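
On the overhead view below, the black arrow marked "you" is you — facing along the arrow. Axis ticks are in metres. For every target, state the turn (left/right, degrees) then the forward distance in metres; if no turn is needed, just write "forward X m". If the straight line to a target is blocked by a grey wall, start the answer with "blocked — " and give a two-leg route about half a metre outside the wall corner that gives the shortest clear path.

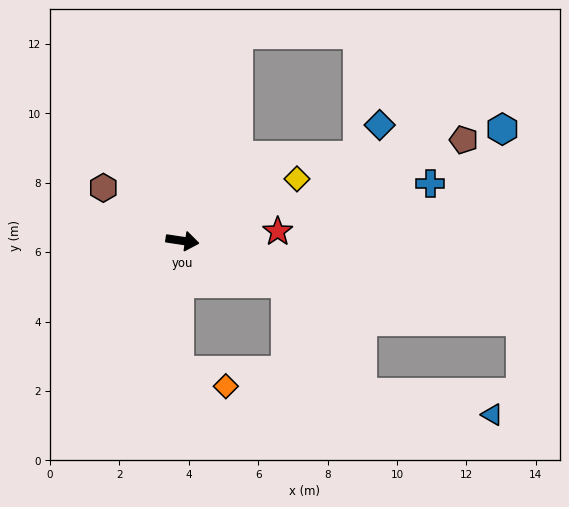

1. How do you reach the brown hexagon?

turn left 155°, forward 2.7 m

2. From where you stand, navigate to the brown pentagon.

turn left 28°, forward 8.6 m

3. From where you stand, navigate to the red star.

turn left 14°, forward 2.8 m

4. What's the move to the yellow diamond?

turn left 37°, forward 3.8 m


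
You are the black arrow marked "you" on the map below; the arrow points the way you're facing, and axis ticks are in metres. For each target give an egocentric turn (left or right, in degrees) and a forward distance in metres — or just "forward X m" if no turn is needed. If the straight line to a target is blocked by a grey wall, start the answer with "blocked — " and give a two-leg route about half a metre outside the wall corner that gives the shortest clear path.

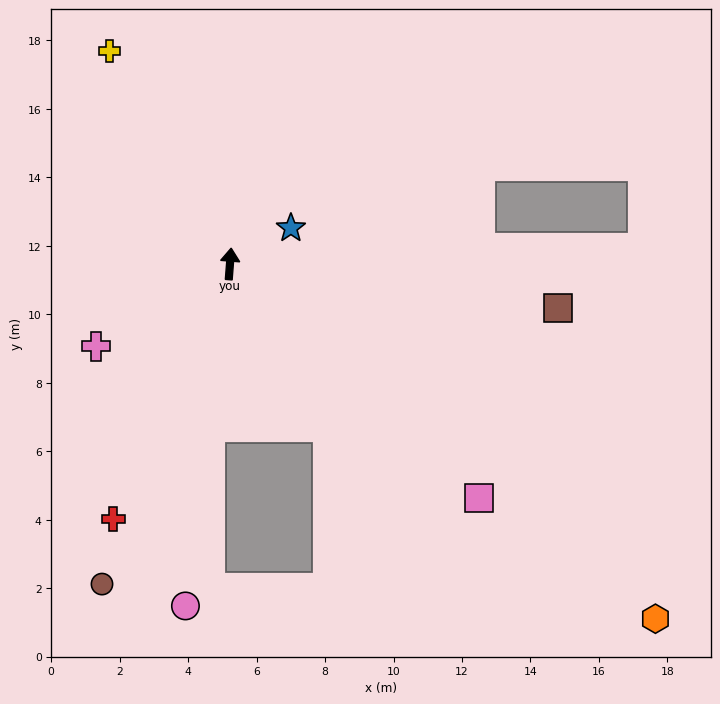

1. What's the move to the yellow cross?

turn left 34°, forward 7.1 m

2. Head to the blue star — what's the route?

turn right 55°, forward 2.1 m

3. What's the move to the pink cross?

turn left 126°, forward 4.6 m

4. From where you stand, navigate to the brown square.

turn right 93°, forward 9.7 m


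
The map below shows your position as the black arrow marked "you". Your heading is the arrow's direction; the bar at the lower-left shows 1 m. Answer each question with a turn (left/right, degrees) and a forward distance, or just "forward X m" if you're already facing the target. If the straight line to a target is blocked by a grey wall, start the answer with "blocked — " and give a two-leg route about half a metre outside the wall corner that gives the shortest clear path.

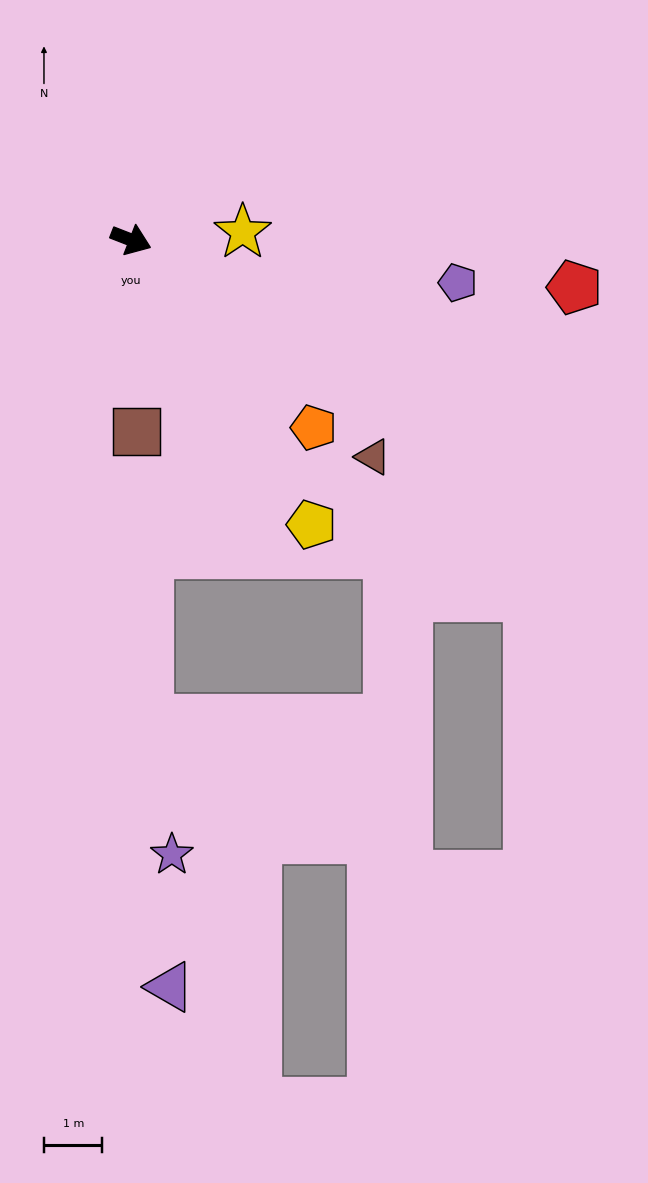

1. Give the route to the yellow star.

turn left 25°, forward 1.9 m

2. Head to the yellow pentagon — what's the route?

turn right 36°, forward 5.8 m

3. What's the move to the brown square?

turn right 67°, forward 3.3 m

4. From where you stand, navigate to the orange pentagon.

turn right 24°, forward 4.5 m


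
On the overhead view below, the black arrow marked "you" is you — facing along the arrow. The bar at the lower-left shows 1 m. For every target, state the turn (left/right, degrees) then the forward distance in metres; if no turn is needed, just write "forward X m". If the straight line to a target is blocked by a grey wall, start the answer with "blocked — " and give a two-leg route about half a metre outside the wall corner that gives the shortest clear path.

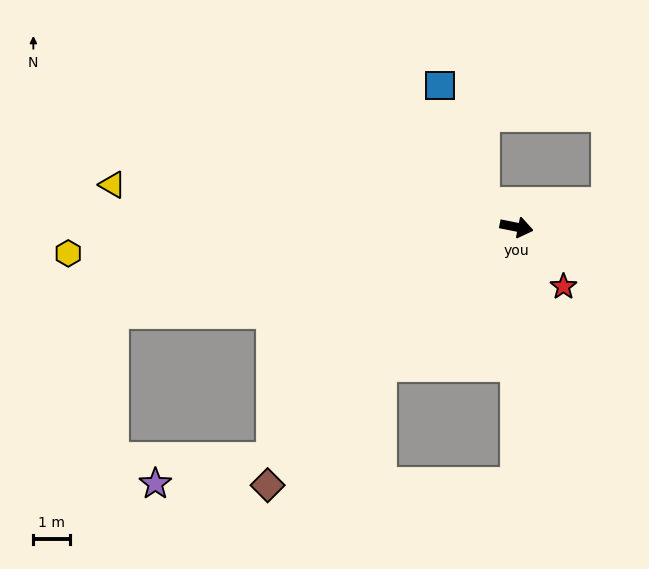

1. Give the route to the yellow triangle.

turn right 175°, forward 11.0 m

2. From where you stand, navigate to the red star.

turn right 40°, forward 2.0 m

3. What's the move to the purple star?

blocked — turn right 125°, forward 9.1 m, then turn right 31°, forward 3.2 m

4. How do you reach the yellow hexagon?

turn right 165°, forward 12.1 m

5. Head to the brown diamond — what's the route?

turn right 123°, forward 9.7 m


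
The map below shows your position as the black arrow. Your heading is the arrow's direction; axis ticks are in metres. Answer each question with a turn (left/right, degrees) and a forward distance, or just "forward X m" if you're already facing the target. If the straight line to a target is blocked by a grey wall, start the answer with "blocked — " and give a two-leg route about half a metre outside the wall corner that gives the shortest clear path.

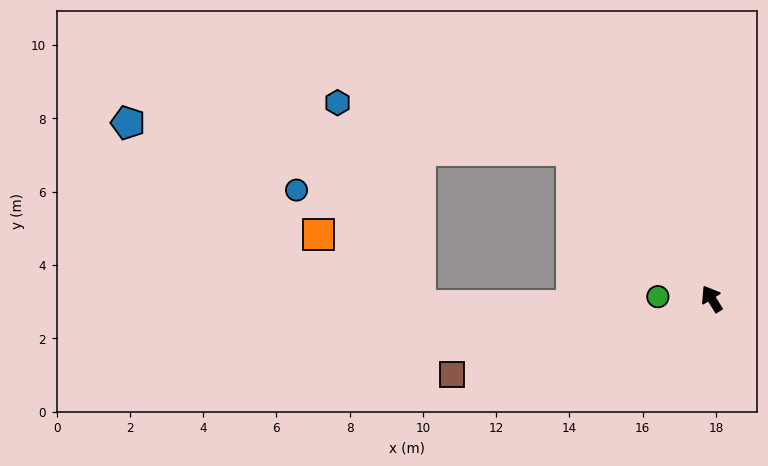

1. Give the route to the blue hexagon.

blocked — turn left 12°, forward 5.6 m, then turn left 35°, forward 6.5 m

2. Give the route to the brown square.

turn left 75°, forward 7.4 m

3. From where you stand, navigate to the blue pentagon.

blocked — turn left 12°, forward 5.6 m, then turn left 43°, forward 12.1 m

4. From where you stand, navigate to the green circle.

turn left 56°, forward 1.5 m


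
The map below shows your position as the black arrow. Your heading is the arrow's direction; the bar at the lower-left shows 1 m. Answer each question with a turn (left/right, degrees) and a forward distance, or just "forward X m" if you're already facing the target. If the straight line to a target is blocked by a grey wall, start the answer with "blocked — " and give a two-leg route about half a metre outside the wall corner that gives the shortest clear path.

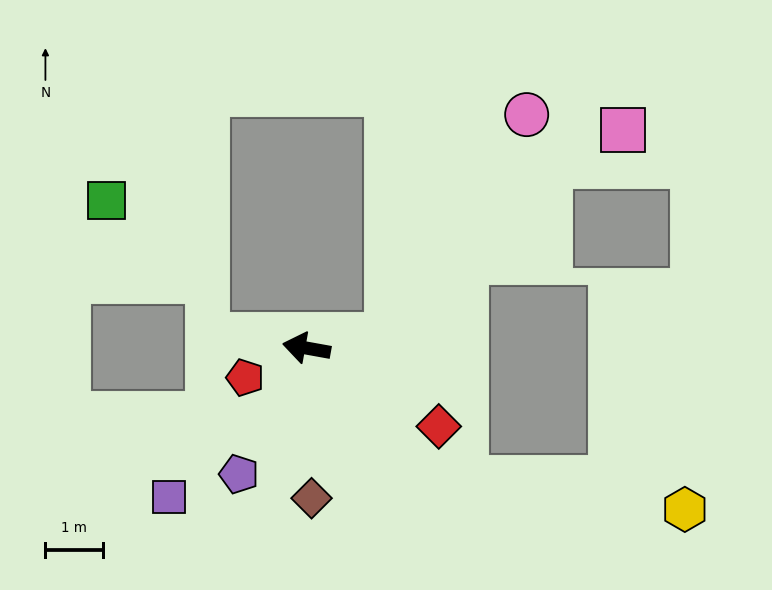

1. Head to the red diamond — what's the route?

turn left 160°, forward 2.7 m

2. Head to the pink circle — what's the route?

blocked — turn right 162°, forward 1.4 m, then turn left 50°, forward 4.5 m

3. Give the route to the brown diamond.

turn left 102°, forward 2.6 m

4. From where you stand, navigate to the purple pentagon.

turn left 72°, forward 2.5 m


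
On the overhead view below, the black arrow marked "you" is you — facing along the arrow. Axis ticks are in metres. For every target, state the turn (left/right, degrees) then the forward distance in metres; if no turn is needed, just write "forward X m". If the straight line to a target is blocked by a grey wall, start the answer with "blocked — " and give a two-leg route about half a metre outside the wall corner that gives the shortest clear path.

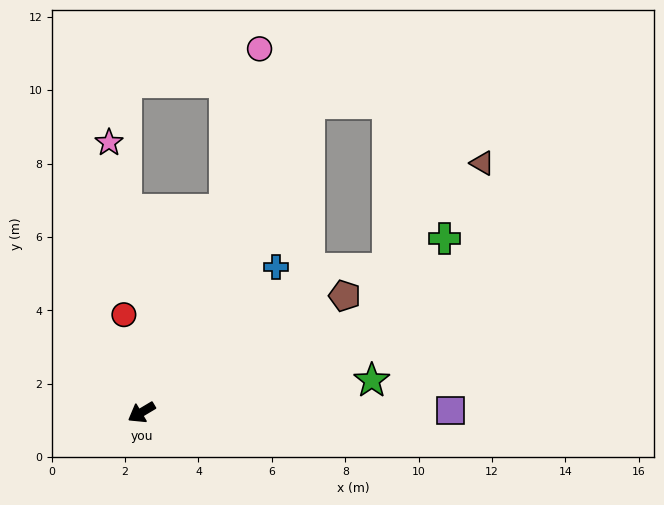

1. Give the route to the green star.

turn left 157°, forward 6.3 m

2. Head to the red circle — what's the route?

turn right 111°, forward 2.7 m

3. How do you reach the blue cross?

turn right 164°, forward 5.4 m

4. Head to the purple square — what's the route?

turn left 149°, forward 8.4 m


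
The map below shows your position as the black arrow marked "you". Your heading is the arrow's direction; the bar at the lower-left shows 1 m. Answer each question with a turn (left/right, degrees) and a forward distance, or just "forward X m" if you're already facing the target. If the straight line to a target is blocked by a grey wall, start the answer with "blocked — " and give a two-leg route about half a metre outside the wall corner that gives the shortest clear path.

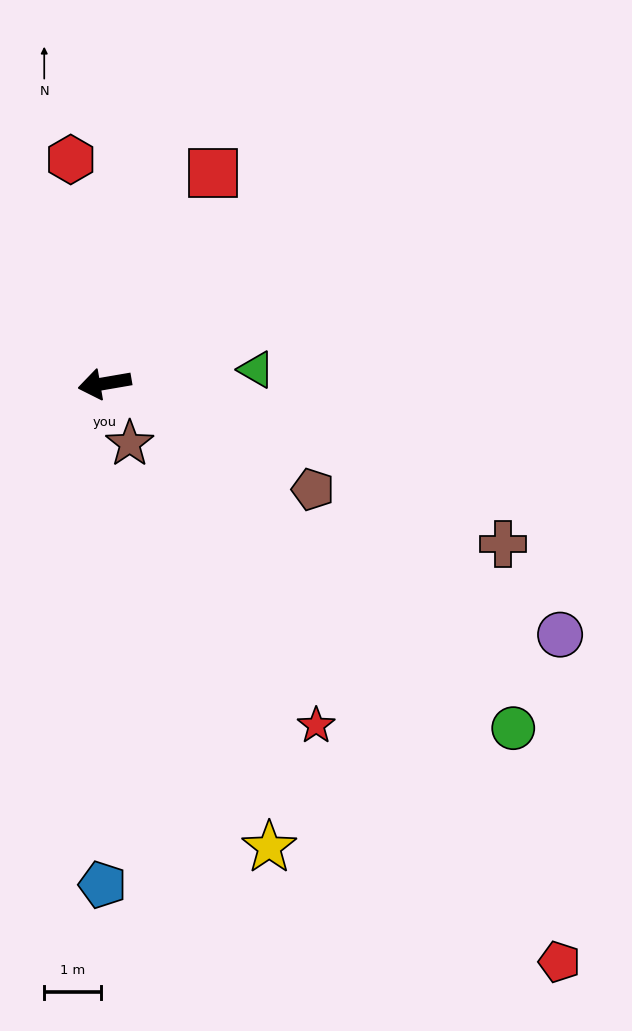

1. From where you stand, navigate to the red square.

turn right 127°, forward 4.2 m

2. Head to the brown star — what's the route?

turn left 103°, forward 1.2 m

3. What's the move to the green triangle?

turn left 175°, forward 2.7 m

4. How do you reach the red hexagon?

turn right 91°, forward 4.0 m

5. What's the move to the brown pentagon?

turn left 143°, forward 4.1 m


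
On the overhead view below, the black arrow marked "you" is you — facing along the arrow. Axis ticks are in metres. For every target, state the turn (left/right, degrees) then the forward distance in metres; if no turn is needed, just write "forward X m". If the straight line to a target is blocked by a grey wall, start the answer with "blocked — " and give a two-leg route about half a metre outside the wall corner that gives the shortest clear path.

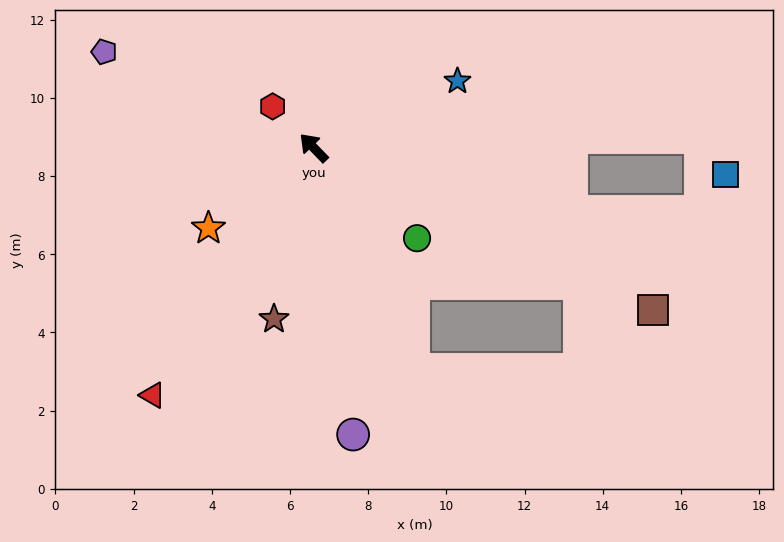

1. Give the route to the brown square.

turn right 160°, forward 9.6 m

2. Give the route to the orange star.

turn left 83°, forward 3.4 m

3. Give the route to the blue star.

turn right 109°, forward 4.1 m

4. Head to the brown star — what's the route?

turn left 123°, forward 4.5 m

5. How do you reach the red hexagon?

forward 1.5 m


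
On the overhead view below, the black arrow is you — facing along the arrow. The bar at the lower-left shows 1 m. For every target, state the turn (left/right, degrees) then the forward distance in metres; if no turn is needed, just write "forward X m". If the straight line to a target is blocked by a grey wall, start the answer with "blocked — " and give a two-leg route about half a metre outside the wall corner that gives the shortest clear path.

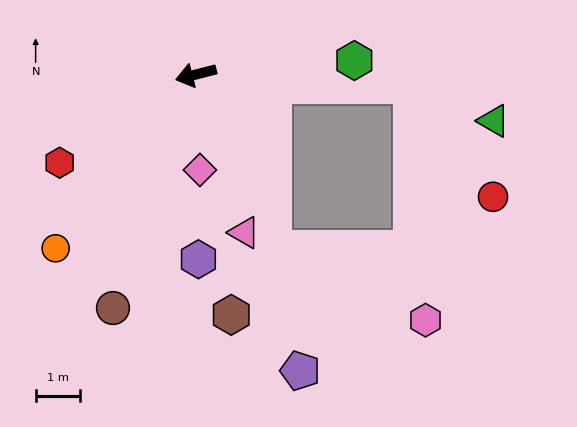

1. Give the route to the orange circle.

turn left 37°, forward 5.0 m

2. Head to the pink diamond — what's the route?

turn left 78°, forward 2.2 m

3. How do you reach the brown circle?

turn left 56°, forward 5.6 m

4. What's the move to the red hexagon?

turn left 19°, forward 3.7 m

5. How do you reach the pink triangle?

turn left 93°, forward 3.7 m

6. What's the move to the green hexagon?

turn left 171°, forward 3.6 m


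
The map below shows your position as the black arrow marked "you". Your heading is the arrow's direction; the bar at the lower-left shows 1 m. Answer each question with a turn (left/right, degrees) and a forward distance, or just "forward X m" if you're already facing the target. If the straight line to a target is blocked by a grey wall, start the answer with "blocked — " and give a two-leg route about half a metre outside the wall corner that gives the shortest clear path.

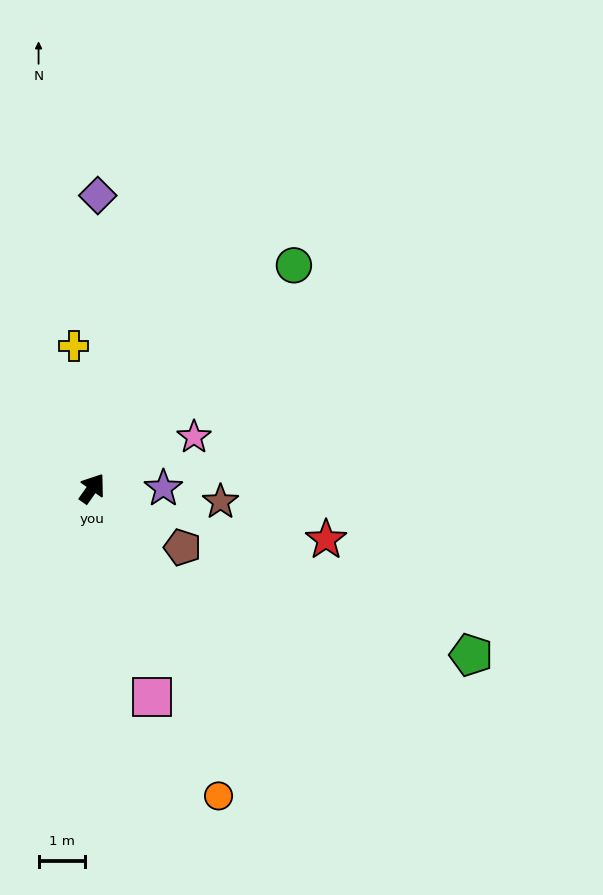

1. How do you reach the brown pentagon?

turn right 88°, forward 2.3 m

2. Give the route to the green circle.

turn right 7°, forward 6.5 m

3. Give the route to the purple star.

turn right 55°, forward 1.5 m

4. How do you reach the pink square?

turn right 129°, forward 4.7 m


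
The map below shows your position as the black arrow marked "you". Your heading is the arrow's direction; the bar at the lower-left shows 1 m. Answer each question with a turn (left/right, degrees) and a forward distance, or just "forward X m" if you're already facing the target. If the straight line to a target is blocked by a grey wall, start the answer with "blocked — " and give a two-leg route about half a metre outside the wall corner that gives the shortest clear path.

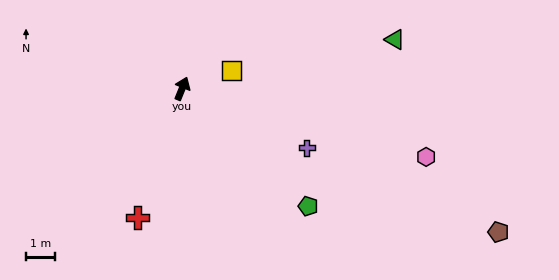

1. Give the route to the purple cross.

turn right 93°, forward 4.8 m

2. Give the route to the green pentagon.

turn right 111°, forward 6.0 m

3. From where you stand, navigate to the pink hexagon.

turn right 84°, forward 8.8 m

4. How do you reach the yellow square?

turn right 48°, forward 1.8 m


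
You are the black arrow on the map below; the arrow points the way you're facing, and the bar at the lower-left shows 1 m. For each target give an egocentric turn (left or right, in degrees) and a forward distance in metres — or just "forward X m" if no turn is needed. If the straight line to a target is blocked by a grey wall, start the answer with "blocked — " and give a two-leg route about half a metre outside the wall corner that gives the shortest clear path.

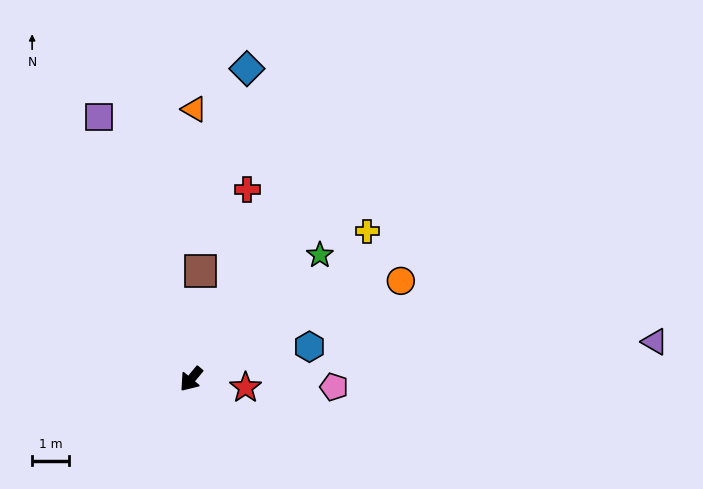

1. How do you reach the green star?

turn left 174°, forward 4.8 m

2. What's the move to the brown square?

turn right 145°, forward 2.9 m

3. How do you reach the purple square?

turn right 121°, forward 7.5 m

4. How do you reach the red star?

turn left 121°, forward 1.5 m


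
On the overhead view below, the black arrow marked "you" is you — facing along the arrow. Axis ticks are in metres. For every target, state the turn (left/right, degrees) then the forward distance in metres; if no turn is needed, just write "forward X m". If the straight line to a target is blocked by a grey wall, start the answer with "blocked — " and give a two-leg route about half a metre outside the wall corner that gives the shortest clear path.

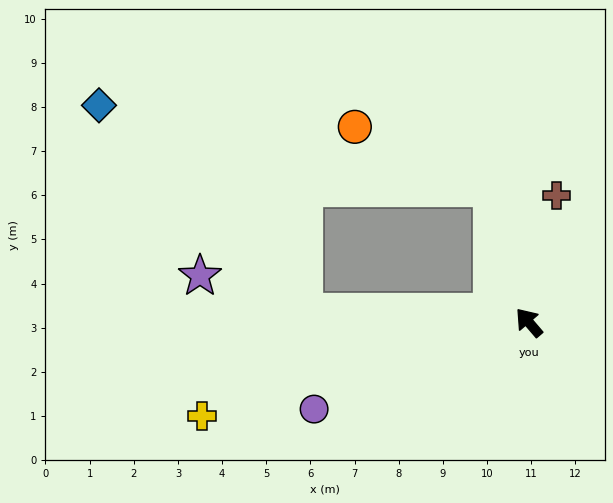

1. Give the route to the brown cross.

turn right 53°, forward 2.9 m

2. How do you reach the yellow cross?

turn left 65°, forward 7.7 m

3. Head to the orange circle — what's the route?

blocked — turn right 25°, forward 3.2 m, then turn left 51°, forward 3.4 m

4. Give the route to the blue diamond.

blocked — turn left 47°, forward 5.1 m, then turn right 43°, forward 6.6 m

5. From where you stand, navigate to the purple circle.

turn left 71°, forward 5.2 m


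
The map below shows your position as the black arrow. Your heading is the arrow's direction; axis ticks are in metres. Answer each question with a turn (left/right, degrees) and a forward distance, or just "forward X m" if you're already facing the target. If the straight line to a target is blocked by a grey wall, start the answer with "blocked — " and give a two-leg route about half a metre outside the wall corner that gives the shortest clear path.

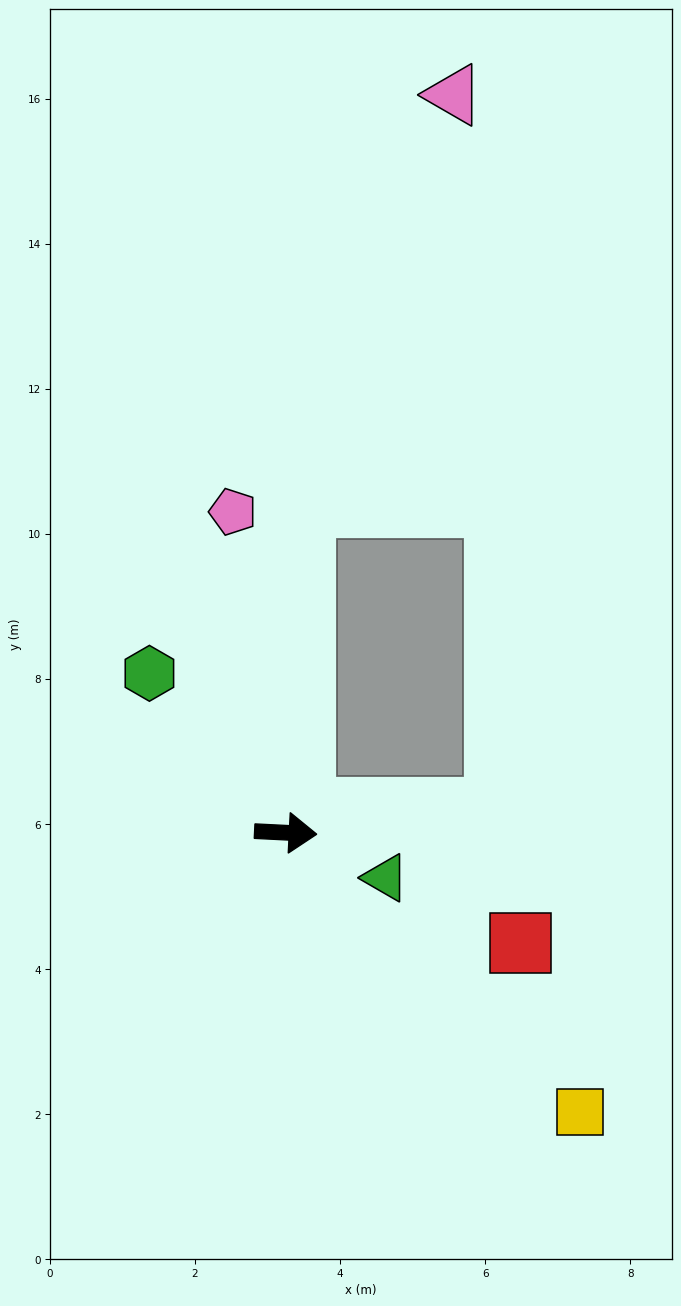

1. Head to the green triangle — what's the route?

turn right 21°, forward 1.5 m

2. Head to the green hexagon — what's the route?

turn left 133°, forward 2.9 m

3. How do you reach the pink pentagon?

turn left 102°, forward 4.5 m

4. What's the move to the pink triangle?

blocked — turn left 90°, forward 4.5 m, then turn right 17°, forward 6.0 m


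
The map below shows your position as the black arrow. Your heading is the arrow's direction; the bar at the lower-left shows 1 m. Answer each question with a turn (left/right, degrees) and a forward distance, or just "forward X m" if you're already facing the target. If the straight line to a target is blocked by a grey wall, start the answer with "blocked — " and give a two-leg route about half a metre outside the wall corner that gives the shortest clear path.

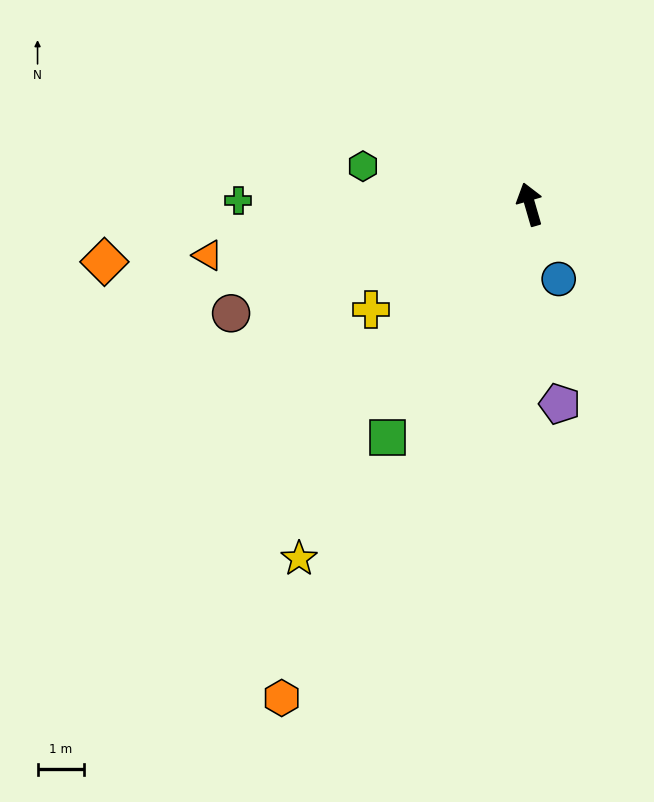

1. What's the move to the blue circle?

turn right 175°, forward 1.7 m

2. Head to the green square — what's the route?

turn left 132°, forward 5.9 m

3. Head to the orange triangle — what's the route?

turn left 83°, forward 7.0 m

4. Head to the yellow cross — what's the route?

turn left 107°, forward 4.1 m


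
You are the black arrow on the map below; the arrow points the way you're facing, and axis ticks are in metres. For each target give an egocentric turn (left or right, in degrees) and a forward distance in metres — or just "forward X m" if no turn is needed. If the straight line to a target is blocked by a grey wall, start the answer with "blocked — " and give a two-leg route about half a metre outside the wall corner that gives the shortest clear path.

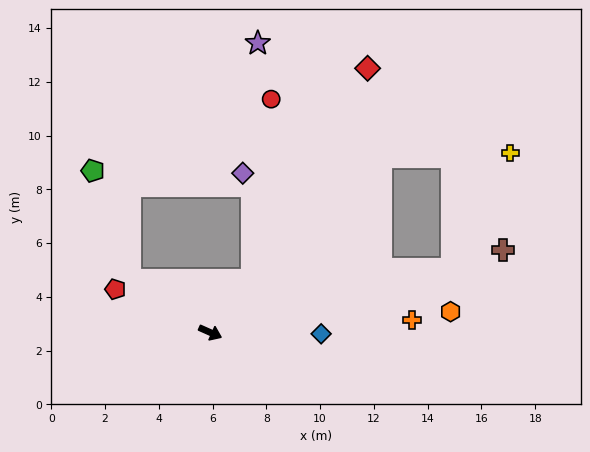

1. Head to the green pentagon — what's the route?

blocked — turn left 171°, forward 3.6 m, then turn right 38°, forward 4.3 m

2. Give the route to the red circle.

blocked — turn left 75°, forward 2.5 m, then turn left 33°, forward 6.8 m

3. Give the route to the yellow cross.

blocked — turn left 70°, forward 9.1 m, then turn right 44°, forward 4.8 m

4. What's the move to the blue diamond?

turn left 23°, forward 4.1 m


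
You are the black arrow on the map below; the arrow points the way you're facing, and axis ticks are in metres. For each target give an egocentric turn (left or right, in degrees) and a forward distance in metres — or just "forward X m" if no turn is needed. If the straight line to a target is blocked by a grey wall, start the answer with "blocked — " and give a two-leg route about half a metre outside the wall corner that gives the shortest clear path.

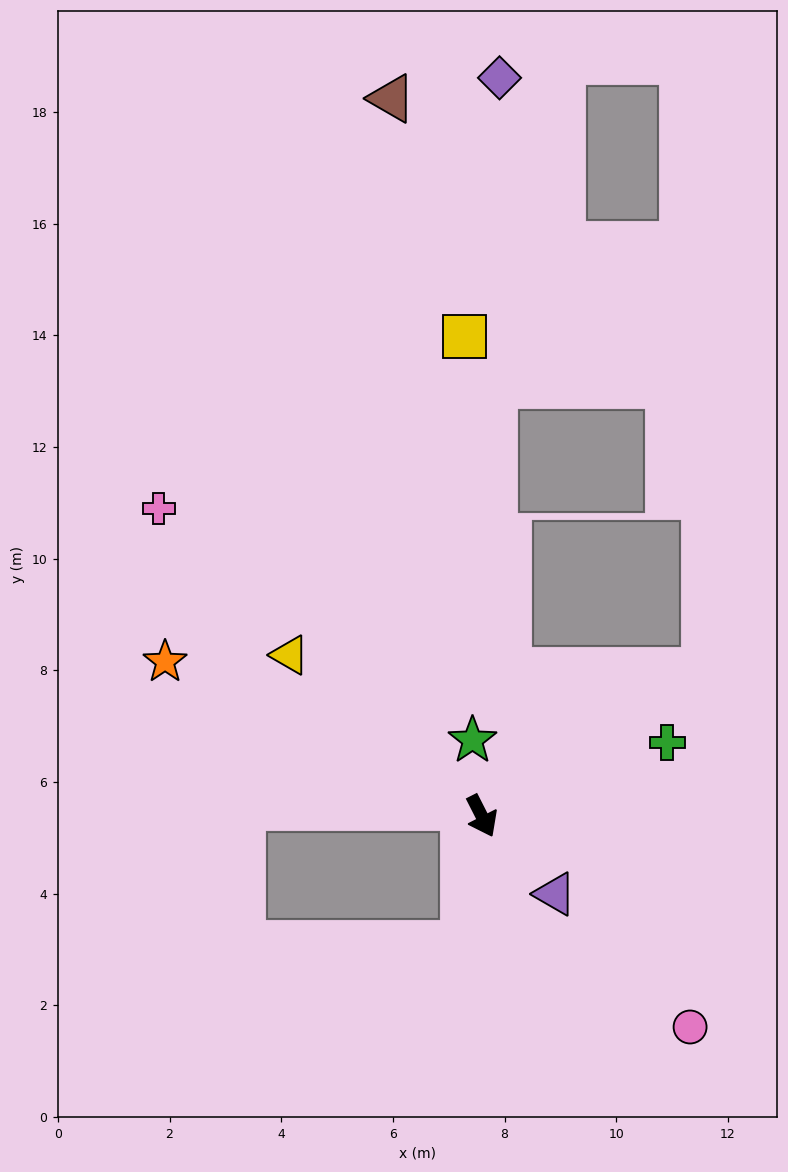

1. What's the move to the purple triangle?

turn left 16°, forward 1.9 m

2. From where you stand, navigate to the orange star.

turn right 143°, forward 6.3 m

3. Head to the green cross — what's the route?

turn left 85°, forward 3.6 m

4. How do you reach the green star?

turn left 160°, forward 1.4 m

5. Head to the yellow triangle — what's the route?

turn right 157°, forward 4.5 m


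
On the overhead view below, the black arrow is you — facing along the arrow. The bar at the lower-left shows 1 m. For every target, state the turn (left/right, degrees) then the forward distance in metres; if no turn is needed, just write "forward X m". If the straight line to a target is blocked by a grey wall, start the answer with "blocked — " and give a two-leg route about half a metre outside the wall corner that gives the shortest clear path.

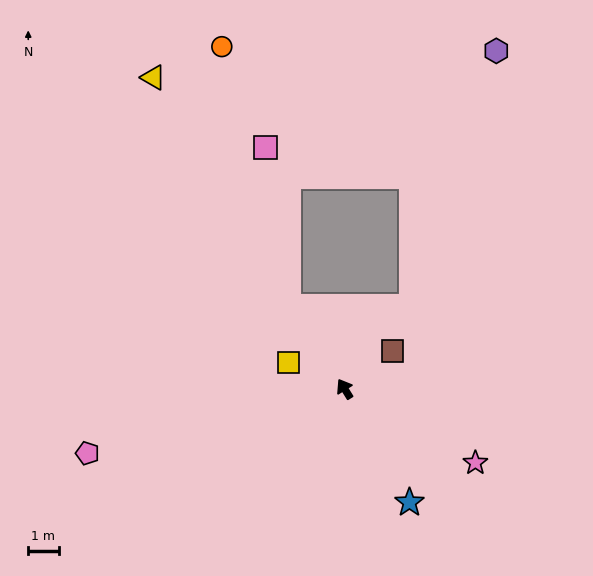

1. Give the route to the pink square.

blocked — turn left 3°, forward 3.3 m, then turn right 27°, forward 5.3 m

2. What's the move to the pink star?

turn right 151°, forward 4.9 m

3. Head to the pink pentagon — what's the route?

turn left 72°, forward 8.7 m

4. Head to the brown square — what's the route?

turn right 83°, forward 2.0 m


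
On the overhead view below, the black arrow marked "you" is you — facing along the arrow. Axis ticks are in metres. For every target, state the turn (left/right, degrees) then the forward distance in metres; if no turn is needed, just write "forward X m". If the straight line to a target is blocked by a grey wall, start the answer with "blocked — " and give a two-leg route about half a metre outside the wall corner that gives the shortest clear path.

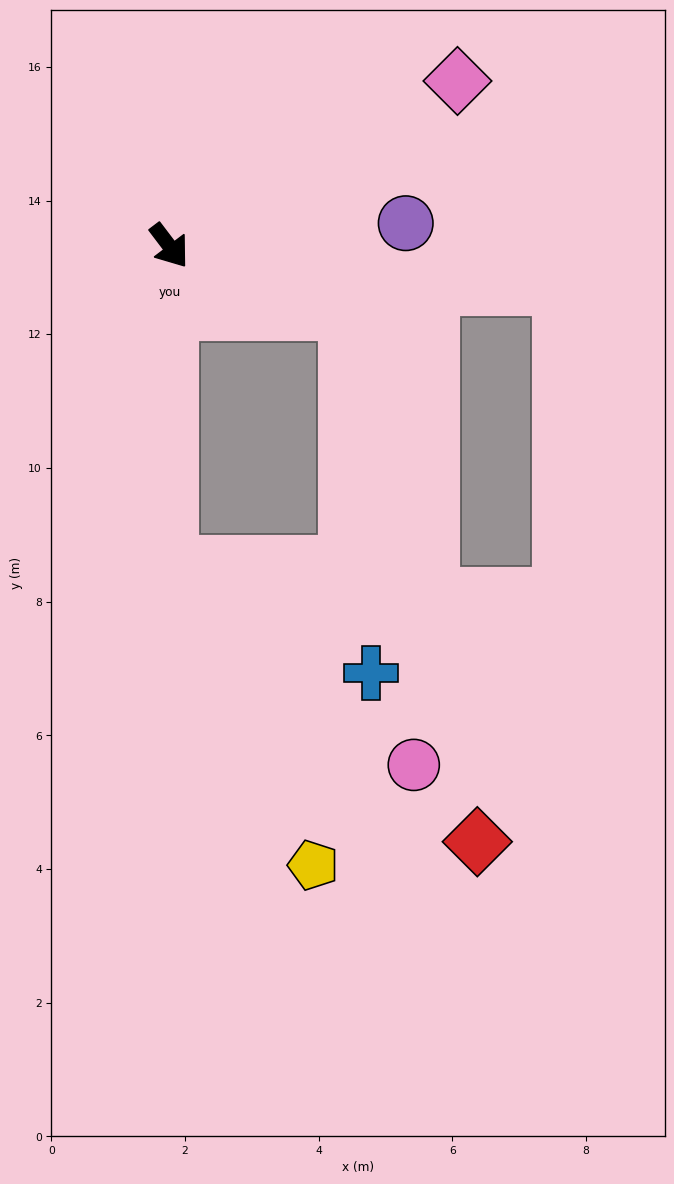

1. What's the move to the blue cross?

blocked — turn right 37°, forward 4.8 m, then turn left 61°, forward 3.4 m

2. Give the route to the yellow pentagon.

blocked — turn right 37°, forward 4.8 m, then turn left 25°, forward 5.0 m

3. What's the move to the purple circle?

turn left 58°, forward 3.6 m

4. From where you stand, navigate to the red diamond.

blocked — turn left 32°, forward 2.8 m, then turn right 55°, forward 8.2 m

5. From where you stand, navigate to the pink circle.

blocked — turn right 37°, forward 4.8 m, then turn left 50°, forward 4.7 m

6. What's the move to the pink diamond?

turn left 83°, forward 5.0 m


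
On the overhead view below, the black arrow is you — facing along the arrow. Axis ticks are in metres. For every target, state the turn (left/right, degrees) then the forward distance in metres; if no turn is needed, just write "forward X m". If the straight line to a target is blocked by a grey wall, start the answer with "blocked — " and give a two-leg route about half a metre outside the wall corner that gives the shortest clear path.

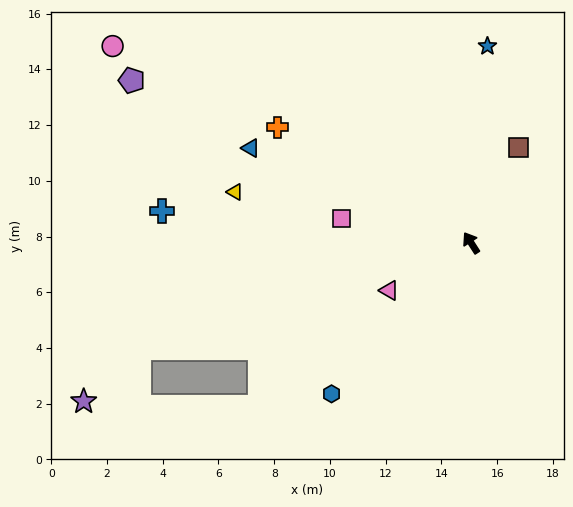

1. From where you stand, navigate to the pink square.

turn left 47°, forward 4.7 m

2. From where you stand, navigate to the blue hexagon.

turn left 105°, forward 7.4 m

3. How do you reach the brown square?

turn right 59°, forward 3.8 m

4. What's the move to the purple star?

blocked — turn left 75°, forward 12.5 m, then turn left 26°, forward 2.7 m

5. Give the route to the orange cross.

turn left 26°, forward 8.1 m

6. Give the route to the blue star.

turn right 37°, forward 7.1 m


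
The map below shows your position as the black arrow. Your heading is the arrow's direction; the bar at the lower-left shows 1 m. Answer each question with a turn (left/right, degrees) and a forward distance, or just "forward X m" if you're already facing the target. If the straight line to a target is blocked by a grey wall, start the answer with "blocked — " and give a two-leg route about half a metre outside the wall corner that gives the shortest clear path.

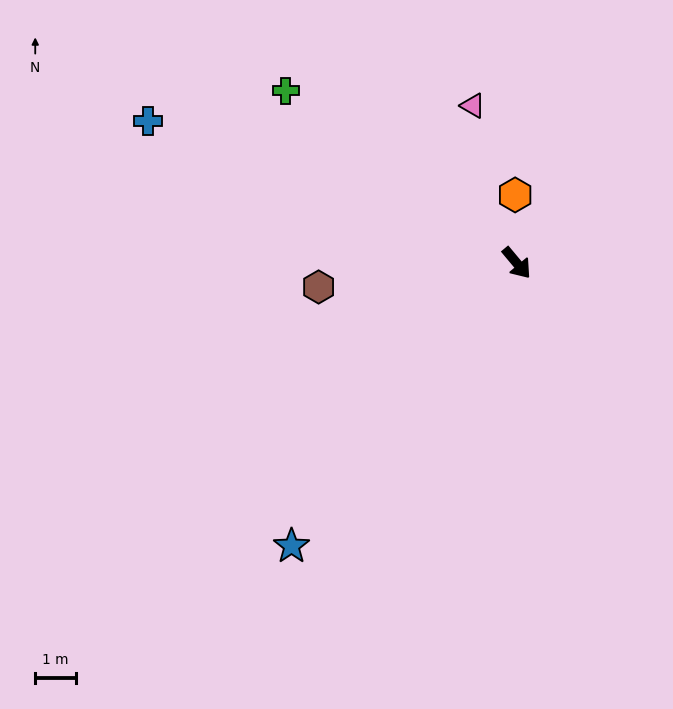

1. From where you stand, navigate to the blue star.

turn right 78°, forward 8.9 m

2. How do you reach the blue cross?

turn right 151°, forward 9.8 m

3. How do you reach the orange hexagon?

turn left 141°, forward 1.7 m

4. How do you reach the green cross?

turn right 167°, forward 7.1 m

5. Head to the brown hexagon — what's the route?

turn right 123°, forward 4.9 m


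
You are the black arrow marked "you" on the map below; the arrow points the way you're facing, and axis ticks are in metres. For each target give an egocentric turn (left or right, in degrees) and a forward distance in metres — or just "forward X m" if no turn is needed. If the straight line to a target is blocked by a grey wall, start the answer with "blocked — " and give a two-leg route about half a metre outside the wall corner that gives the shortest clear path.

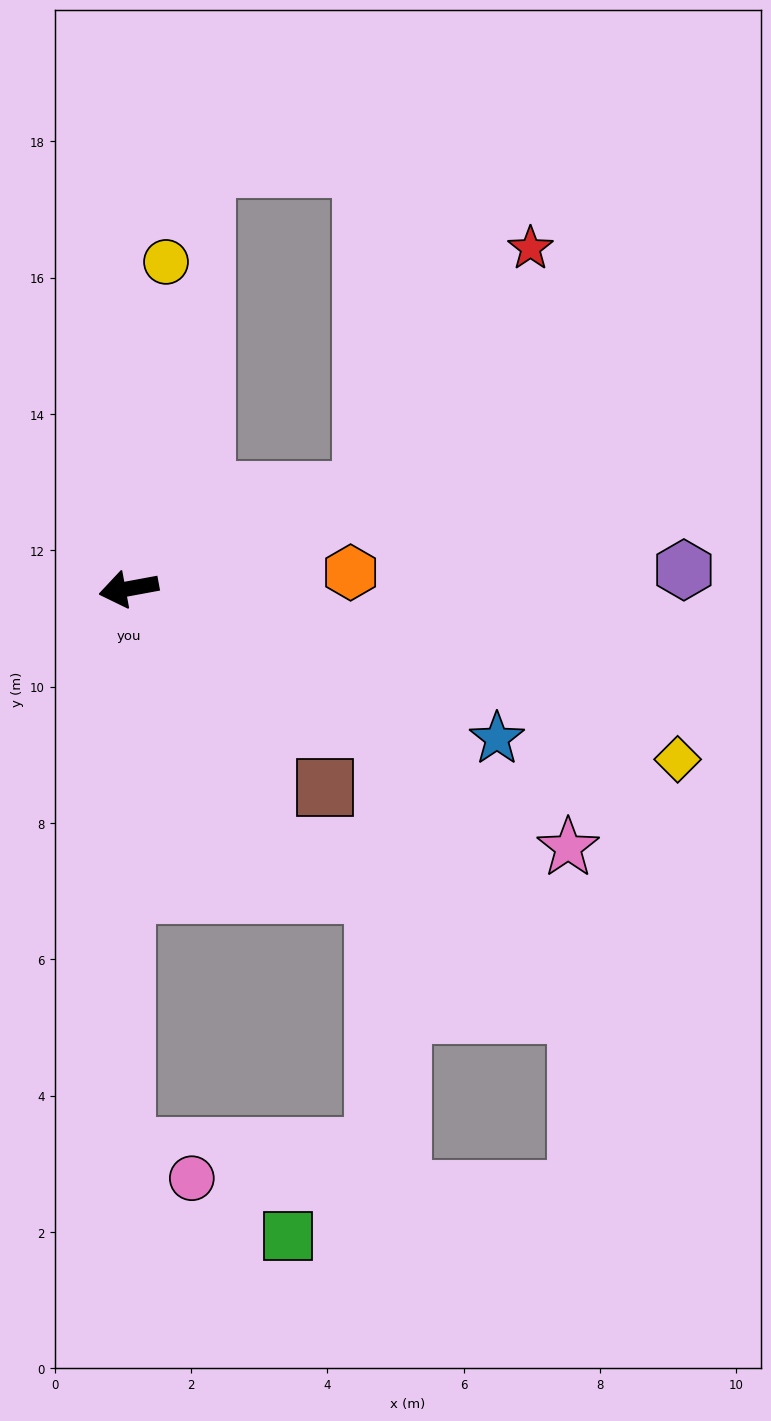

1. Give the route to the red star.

blocked — turn right 168°, forward 3.7 m, then turn left 33°, forward 4.3 m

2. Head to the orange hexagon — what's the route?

turn left 174°, forward 3.3 m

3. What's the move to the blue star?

turn left 147°, forward 5.8 m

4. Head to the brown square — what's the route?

turn left 124°, forward 4.1 m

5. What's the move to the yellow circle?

turn right 107°, forward 4.8 m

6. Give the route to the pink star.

turn left 139°, forward 7.5 m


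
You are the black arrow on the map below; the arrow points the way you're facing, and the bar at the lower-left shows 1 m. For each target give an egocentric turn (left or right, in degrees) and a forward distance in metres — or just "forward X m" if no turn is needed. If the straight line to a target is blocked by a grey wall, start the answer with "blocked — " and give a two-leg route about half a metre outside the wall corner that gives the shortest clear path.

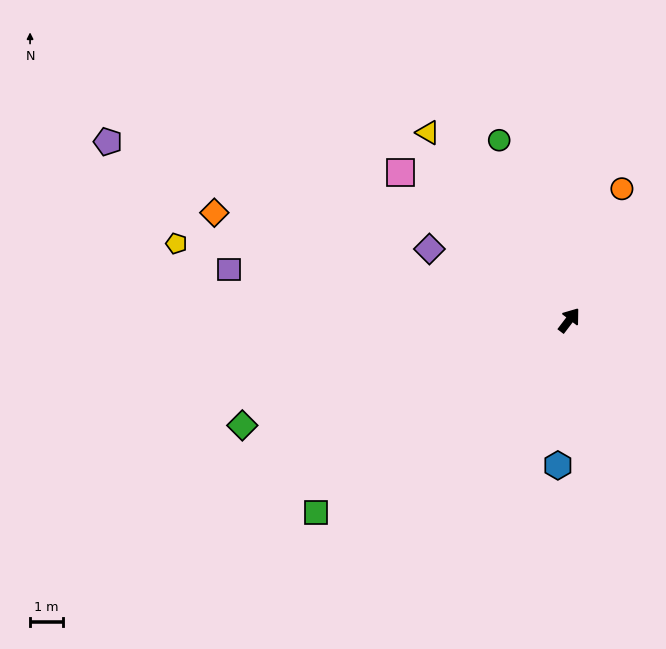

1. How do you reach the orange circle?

turn left 15°, forward 4.3 m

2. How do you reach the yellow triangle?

turn left 74°, forward 7.1 m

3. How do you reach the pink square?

turn left 86°, forward 6.8 m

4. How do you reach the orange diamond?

turn left 110°, forward 11.2 m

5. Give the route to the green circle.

turn left 59°, forward 5.8 m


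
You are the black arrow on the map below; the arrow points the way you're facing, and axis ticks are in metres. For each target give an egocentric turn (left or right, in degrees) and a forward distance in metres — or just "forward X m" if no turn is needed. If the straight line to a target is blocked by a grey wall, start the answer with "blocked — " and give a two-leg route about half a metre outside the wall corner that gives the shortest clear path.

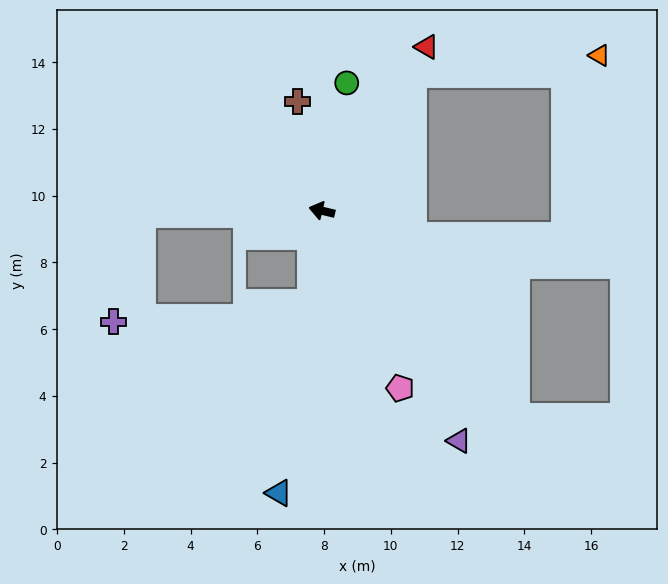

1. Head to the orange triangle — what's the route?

blocked — turn right 110°, forward 4.9 m, then turn right 51°, forward 5.6 m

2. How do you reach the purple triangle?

turn left 134°, forward 8.0 m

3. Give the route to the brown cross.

turn right 64°, forward 3.4 m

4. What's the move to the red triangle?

turn right 109°, forward 5.8 m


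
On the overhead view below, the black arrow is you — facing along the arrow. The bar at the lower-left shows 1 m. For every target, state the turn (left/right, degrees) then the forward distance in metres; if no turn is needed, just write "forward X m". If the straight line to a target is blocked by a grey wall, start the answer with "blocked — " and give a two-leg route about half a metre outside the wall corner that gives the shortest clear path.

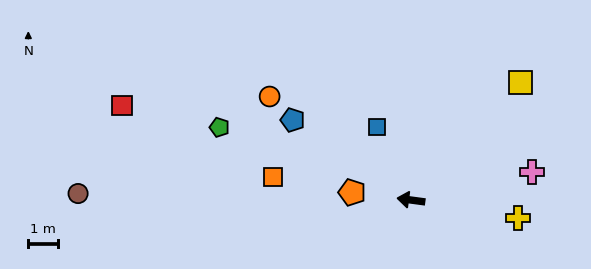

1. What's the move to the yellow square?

turn right 125°, forward 5.5 m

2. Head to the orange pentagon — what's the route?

forward 2.0 m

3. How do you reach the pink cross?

turn right 159°, forward 4.2 m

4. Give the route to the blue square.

turn right 58°, forward 2.7 m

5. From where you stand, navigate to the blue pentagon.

turn right 26°, forward 4.9 m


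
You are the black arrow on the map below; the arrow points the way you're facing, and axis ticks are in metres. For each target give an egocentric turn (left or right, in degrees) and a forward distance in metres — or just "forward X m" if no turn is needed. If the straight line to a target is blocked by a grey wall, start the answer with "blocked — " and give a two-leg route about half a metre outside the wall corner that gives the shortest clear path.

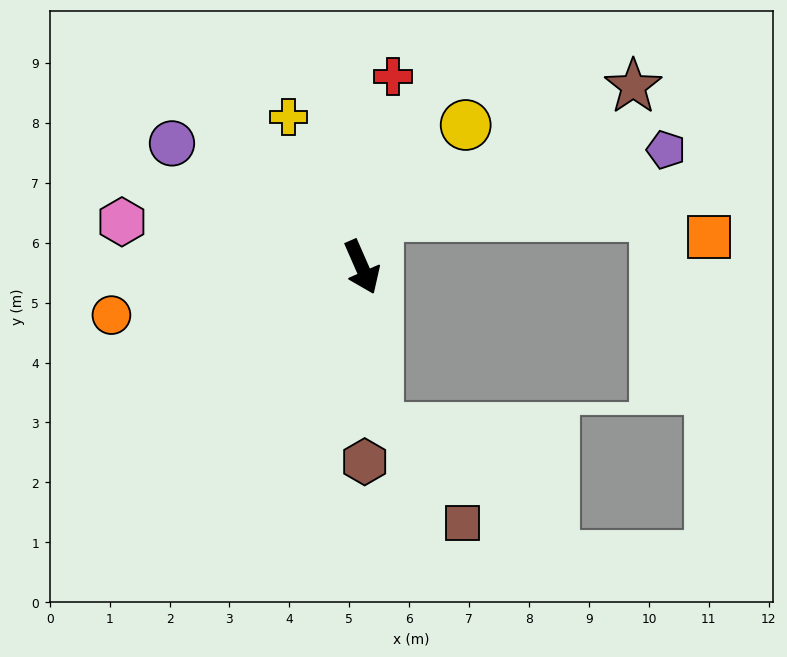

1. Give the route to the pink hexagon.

turn right 124°, forward 4.1 m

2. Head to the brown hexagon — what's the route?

turn right 23°, forward 3.2 m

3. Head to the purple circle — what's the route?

turn right 147°, forward 3.8 m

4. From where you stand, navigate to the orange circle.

turn right 103°, forward 4.3 m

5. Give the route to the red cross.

turn left 147°, forward 3.2 m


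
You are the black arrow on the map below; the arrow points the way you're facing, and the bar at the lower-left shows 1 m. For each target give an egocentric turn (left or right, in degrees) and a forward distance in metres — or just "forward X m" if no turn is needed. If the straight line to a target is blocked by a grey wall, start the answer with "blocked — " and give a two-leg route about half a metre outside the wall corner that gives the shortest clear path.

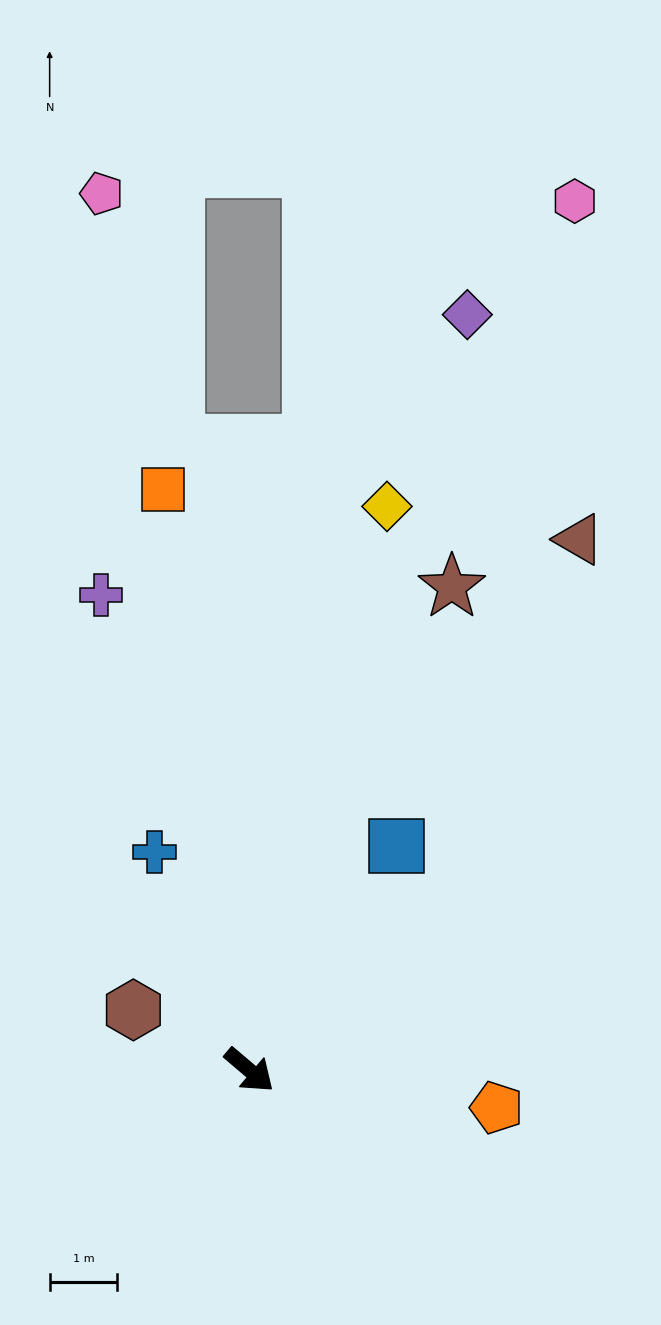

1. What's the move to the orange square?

turn left 139°, forward 8.7 m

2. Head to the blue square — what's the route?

turn left 97°, forward 4.0 m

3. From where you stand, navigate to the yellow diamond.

turn left 117°, forward 8.6 m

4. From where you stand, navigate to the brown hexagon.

turn right 167°, forward 1.9 m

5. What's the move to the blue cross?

turn left 154°, forward 3.5 m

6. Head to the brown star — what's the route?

turn left 108°, forward 7.7 m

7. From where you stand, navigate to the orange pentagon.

turn left 32°, forward 3.7 m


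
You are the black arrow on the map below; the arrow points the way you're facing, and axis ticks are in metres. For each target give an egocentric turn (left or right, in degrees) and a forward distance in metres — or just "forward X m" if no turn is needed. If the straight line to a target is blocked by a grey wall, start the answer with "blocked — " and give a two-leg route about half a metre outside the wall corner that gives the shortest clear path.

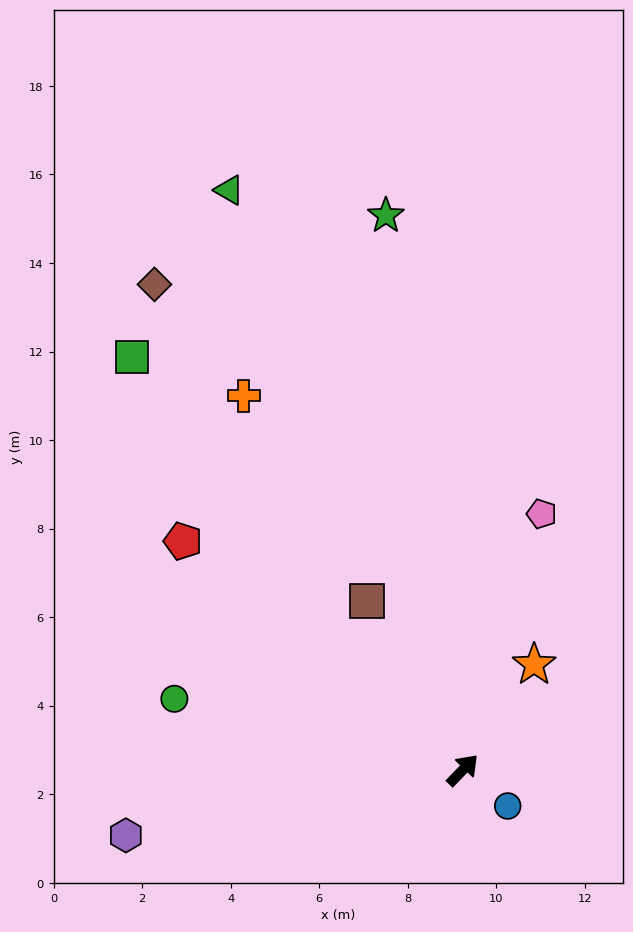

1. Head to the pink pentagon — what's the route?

turn left 27°, forward 6.1 m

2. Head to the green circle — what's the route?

turn left 120°, forward 6.7 m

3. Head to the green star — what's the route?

turn left 52°, forward 12.6 m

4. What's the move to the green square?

turn left 83°, forward 12.0 m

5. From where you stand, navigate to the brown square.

turn left 74°, forward 4.4 m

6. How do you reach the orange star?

turn left 10°, forward 2.9 m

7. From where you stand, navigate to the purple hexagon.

turn left 145°, forward 7.7 m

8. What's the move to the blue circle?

turn right 85°, forward 1.3 m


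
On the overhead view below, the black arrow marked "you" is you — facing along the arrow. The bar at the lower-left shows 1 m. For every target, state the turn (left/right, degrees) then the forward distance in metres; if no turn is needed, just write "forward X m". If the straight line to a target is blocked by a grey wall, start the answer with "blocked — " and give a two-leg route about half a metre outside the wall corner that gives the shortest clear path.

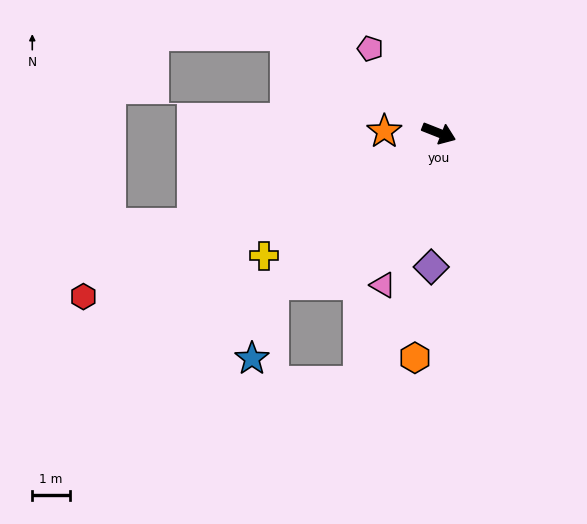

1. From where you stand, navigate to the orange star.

turn right 160°, forward 1.5 m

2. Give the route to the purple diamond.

turn right 72°, forward 3.6 m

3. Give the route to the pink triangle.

turn right 89°, forward 4.3 m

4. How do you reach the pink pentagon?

turn left 151°, forward 2.9 m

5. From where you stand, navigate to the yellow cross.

turn right 123°, forward 5.7 m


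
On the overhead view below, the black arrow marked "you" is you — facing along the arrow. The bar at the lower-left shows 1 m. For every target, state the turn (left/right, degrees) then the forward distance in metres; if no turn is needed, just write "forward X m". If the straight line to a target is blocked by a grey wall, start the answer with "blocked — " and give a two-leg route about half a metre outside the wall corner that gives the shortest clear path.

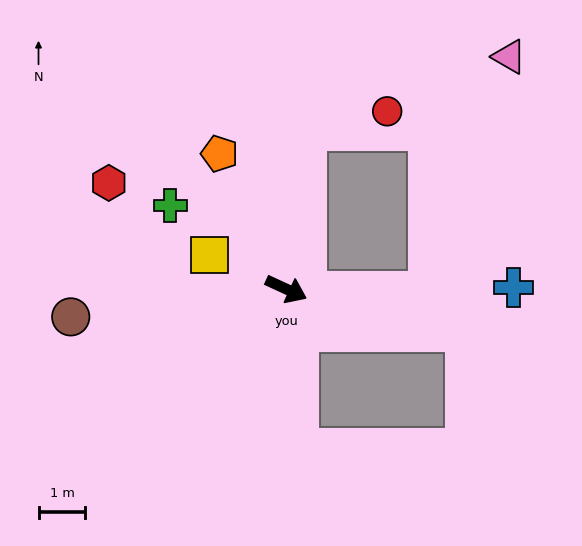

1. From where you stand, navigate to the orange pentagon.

turn left 141°, forward 3.2 m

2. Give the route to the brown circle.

turn right 148°, forward 4.6 m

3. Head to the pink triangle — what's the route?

blocked — turn left 24°, forward 3.0 m, then turn left 72°, forward 5.3 m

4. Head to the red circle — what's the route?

blocked — turn left 107°, forward 3.4 m, then turn right 69°, forward 1.7 m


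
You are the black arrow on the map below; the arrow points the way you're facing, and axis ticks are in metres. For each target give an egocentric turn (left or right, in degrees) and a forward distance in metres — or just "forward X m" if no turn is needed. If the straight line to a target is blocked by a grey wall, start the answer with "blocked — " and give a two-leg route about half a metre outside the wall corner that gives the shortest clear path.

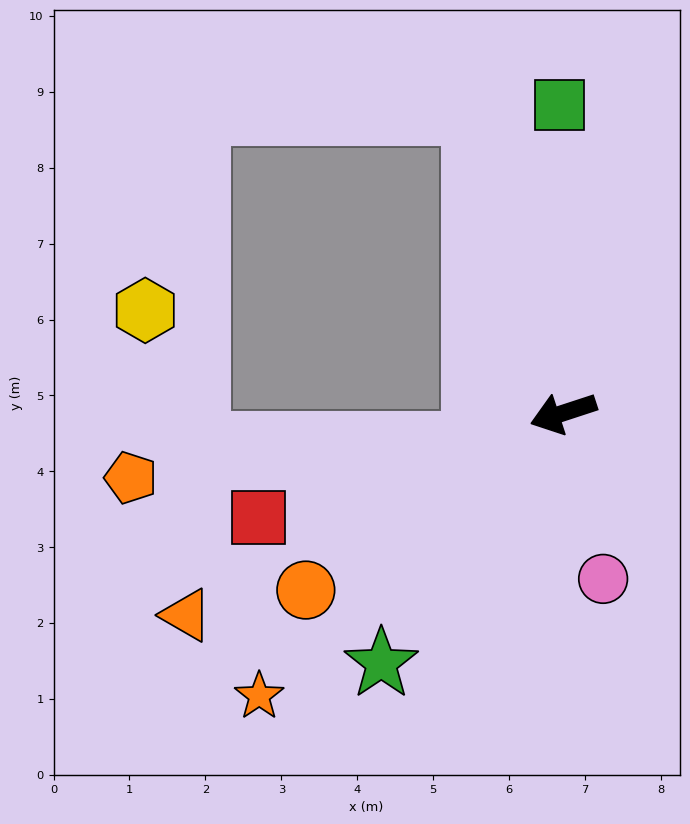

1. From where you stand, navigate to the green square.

turn right 107°, forward 4.1 m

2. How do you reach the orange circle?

turn left 16°, forward 4.1 m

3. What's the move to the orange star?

turn left 25°, forward 5.5 m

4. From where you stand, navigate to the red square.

forward 4.2 m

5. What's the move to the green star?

turn left 36°, forward 4.1 m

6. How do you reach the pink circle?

turn left 85°, forward 2.2 m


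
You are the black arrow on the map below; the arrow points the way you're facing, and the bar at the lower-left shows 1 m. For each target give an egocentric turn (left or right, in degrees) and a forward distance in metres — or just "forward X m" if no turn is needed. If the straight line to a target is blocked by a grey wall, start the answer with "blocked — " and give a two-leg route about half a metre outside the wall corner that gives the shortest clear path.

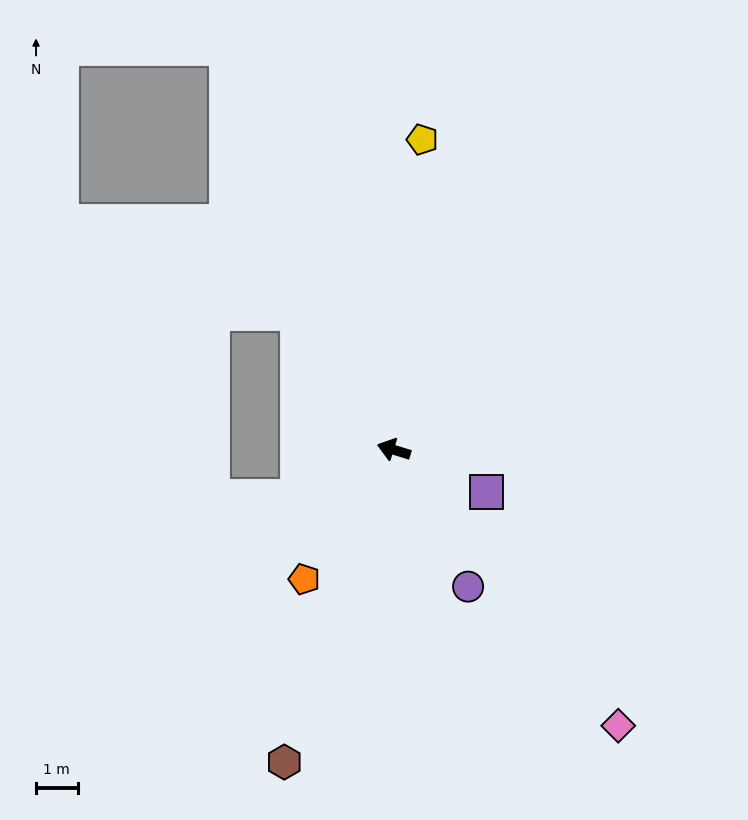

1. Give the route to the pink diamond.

turn left 146°, forward 8.5 m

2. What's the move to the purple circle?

turn left 136°, forward 3.7 m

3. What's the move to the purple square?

turn left 173°, forward 2.4 m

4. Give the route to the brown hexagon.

turn left 88°, forward 7.9 m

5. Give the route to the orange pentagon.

turn left 72°, forward 3.8 m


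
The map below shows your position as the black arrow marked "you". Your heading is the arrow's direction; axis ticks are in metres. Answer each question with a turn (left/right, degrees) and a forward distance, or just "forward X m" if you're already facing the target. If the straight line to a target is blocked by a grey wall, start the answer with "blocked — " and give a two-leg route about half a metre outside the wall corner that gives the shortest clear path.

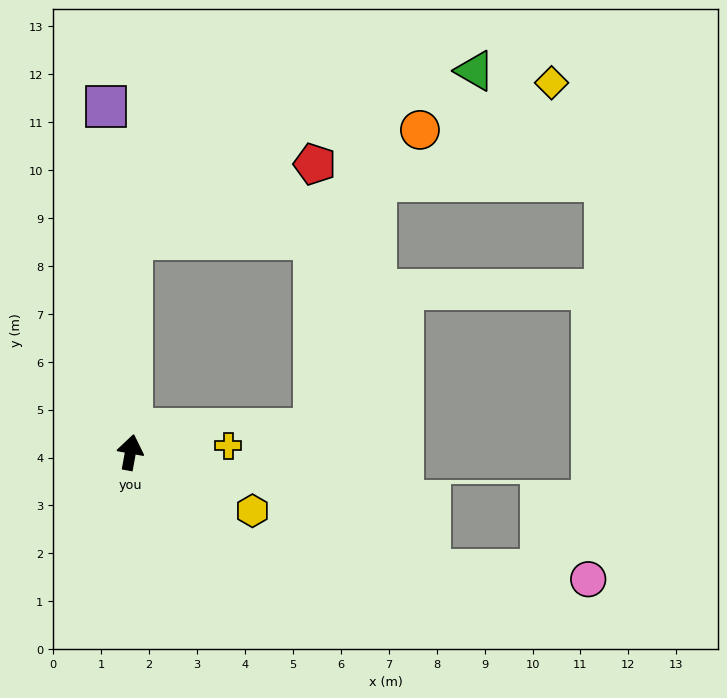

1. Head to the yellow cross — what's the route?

turn right 76°, forward 2.0 m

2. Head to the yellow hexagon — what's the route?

turn right 105°, forward 2.8 m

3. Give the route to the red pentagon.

blocked — turn left 10°, forward 4.4 m, then turn right 67°, forward 4.1 m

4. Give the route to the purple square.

turn left 14°, forward 7.2 m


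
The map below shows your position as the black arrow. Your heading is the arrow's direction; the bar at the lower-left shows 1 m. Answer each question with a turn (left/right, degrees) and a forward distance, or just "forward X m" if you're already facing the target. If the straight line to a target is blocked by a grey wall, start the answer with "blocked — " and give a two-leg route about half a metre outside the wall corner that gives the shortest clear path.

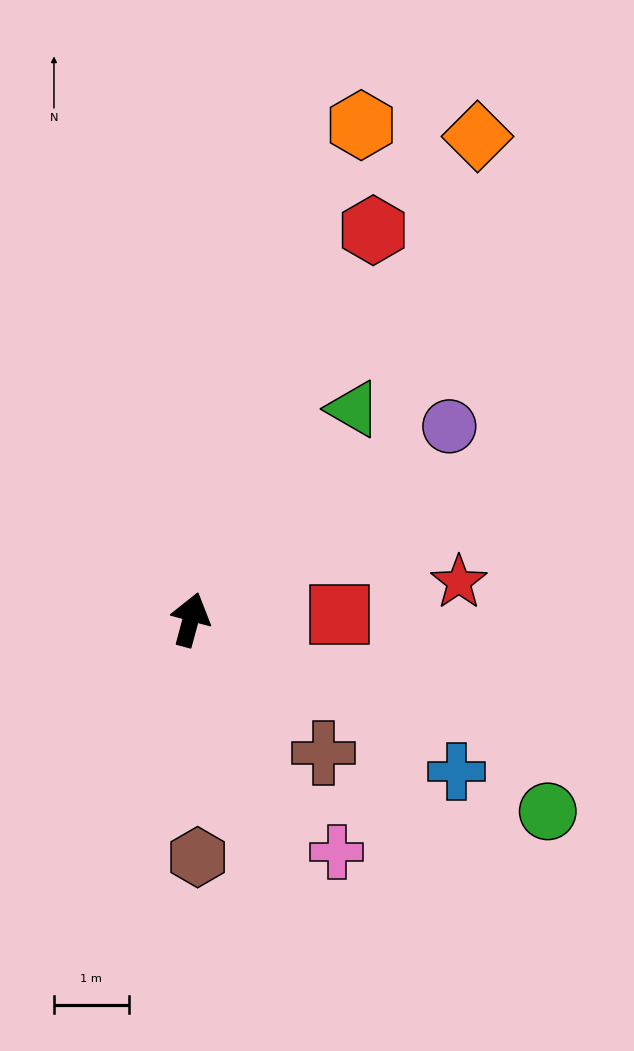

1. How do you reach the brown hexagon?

turn right 163°, forward 3.2 m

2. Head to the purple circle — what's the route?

turn right 38°, forward 4.3 m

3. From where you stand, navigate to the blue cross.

turn right 105°, forward 4.1 m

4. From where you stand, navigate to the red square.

turn right 73°, forward 2.0 m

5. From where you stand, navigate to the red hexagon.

turn right 10°, forward 5.8 m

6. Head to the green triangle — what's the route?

turn right 23°, forward 3.6 m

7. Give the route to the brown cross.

turn right 120°, forward 2.5 m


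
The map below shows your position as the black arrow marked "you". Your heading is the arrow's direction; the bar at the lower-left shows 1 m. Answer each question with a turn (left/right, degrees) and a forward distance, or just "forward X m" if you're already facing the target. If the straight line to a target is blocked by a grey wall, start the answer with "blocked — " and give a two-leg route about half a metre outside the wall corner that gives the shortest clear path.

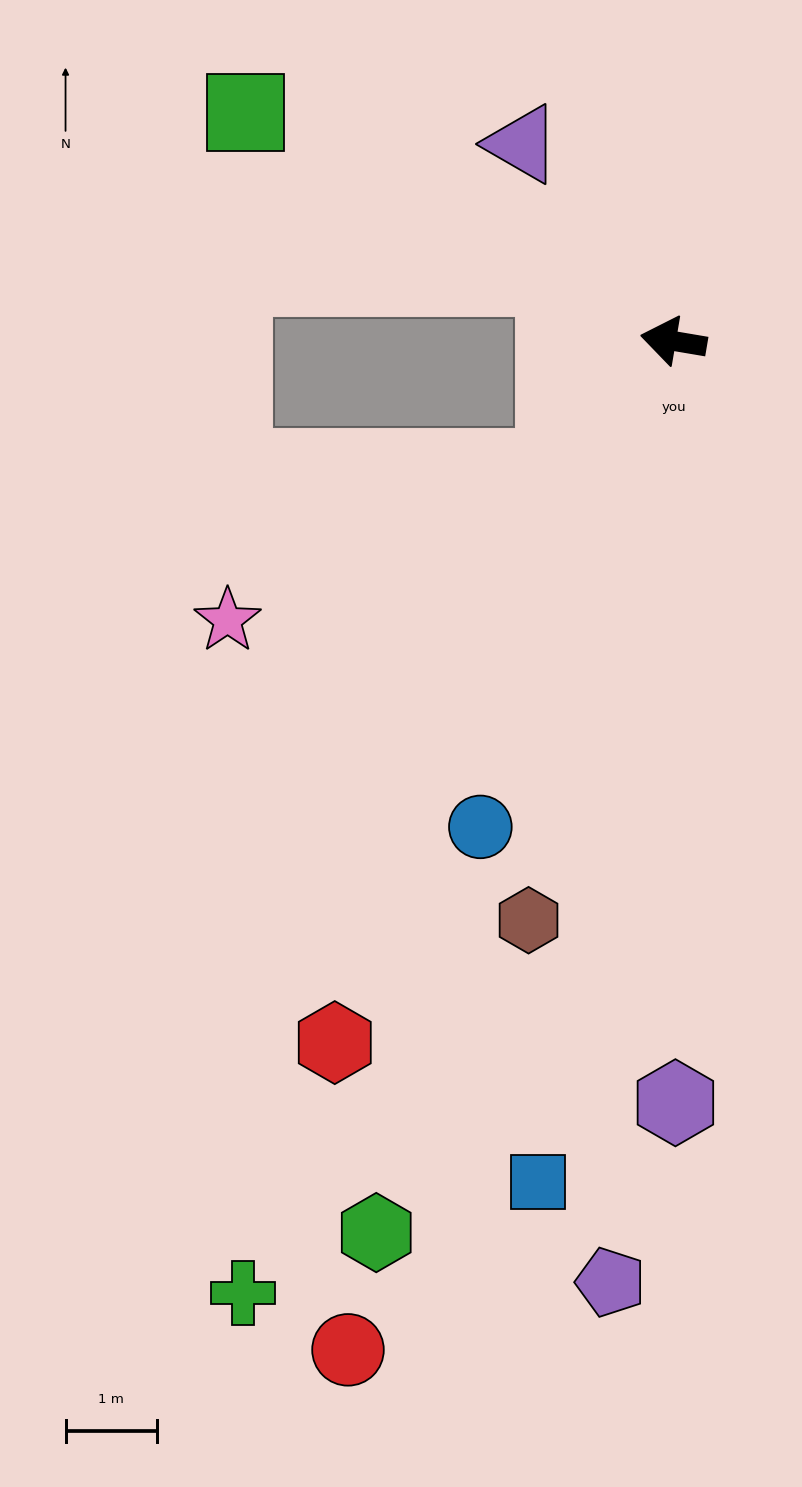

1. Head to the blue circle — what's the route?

turn left 78°, forward 5.7 m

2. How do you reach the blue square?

turn left 90°, forward 9.3 m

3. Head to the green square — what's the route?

turn right 19°, forward 5.3 m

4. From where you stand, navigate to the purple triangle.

turn right 43°, forward 2.7 m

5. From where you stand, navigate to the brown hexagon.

turn left 86°, forward 6.5 m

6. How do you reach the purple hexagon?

turn left 100°, forward 8.3 m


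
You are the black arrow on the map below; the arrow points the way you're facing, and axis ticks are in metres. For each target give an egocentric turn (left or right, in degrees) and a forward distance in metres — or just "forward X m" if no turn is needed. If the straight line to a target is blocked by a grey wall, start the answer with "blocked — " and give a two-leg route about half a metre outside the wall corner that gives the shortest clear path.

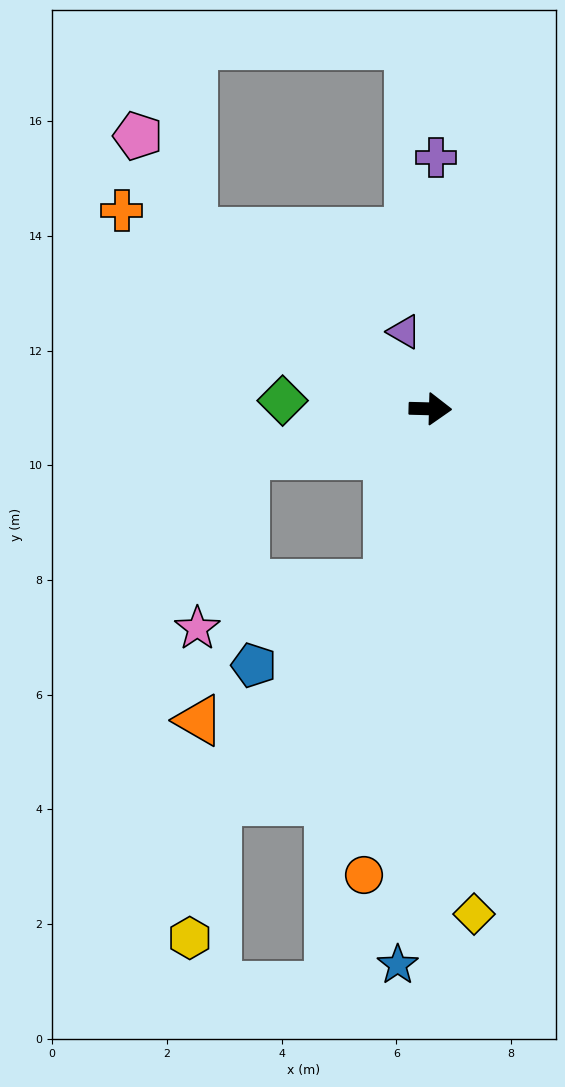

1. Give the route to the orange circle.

turn right 97°, forward 8.2 m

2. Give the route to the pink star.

blocked — turn right 165°, forward 3.3 m, then turn left 61°, forward 3.1 m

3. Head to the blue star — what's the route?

turn right 92°, forward 9.7 m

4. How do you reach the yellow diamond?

turn right 84°, forward 8.8 m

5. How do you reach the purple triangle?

turn left 110°, forward 1.4 m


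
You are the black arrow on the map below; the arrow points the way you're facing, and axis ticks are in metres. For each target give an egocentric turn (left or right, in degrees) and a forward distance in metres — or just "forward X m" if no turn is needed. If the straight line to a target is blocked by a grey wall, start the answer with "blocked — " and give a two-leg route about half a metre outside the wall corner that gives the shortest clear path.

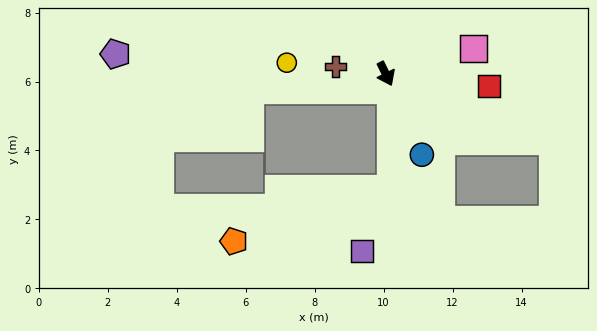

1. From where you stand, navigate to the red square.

turn left 57°, forward 3.0 m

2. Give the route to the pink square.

turn left 80°, forward 2.7 m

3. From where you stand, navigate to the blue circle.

turn right 2°, forward 2.6 m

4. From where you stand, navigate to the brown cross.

turn right 124°, forward 1.5 m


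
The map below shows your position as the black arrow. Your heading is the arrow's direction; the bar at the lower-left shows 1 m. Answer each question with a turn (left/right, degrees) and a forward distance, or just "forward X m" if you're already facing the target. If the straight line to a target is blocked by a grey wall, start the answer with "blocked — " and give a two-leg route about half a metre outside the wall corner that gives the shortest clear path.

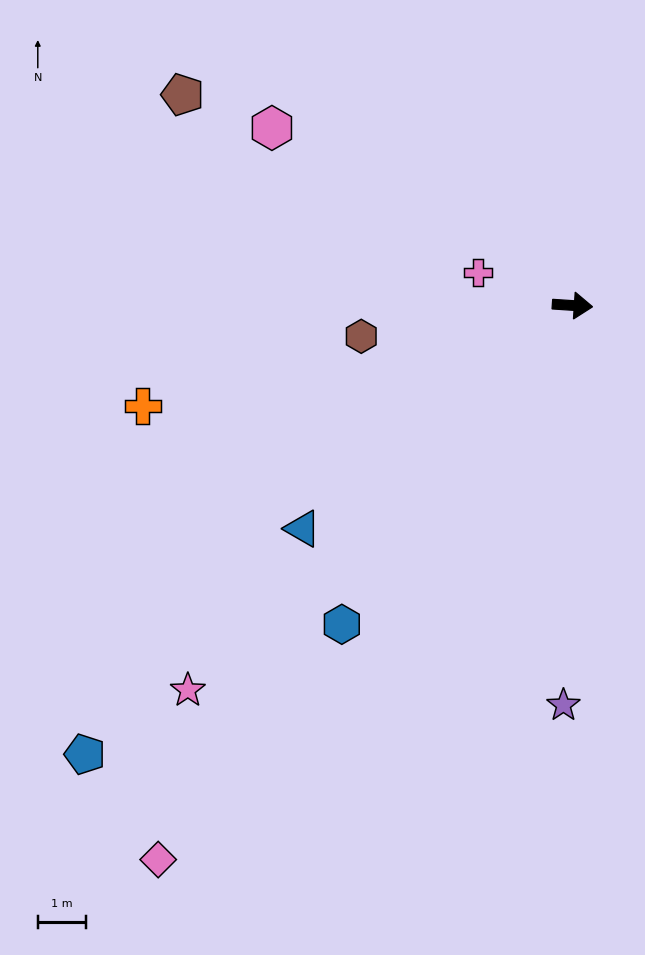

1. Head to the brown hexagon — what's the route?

turn right 168°, forward 4.4 m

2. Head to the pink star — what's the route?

turn right 131°, forward 11.3 m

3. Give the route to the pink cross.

turn left 165°, forward 2.1 m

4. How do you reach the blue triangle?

turn right 137°, forward 7.3 m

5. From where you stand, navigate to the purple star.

turn right 88°, forward 8.3 m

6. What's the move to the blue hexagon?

turn right 122°, forward 8.2 m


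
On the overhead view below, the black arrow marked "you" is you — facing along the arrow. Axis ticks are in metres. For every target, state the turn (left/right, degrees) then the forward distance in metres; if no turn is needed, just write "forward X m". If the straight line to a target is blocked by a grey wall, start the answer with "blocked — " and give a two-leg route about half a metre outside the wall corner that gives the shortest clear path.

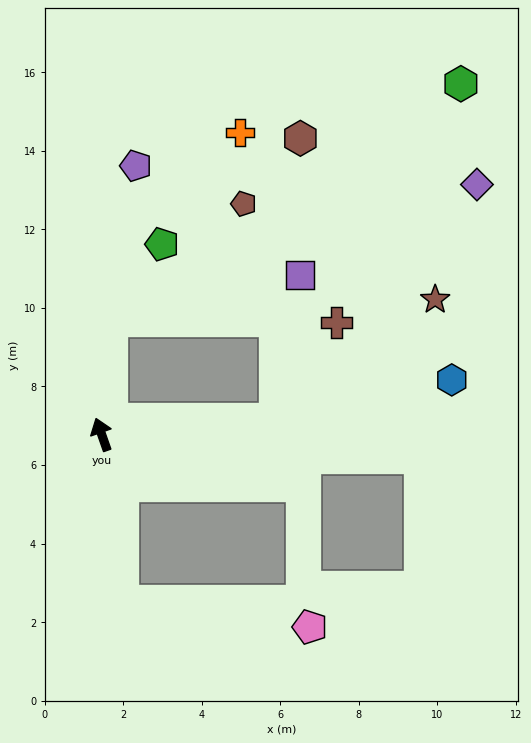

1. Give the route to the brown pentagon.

blocked — turn right 24°, forward 2.9 m, then turn right 44°, forward 4.5 m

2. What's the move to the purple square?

blocked — turn right 24°, forward 2.9 m, then turn right 72°, forward 4.9 m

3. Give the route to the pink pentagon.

blocked — turn left 168°, forward 4.3 m, then turn left 75°, forward 4.8 m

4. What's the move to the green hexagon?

blocked — turn right 24°, forward 2.9 m, then turn right 51°, forward 10.7 m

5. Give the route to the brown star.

blocked — turn right 104°, forward 4.5 m, then turn left 32°, forward 5.1 m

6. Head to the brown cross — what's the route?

blocked — turn right 104°, forward 4.5 m, then turn left 53°, forward 2.9 m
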